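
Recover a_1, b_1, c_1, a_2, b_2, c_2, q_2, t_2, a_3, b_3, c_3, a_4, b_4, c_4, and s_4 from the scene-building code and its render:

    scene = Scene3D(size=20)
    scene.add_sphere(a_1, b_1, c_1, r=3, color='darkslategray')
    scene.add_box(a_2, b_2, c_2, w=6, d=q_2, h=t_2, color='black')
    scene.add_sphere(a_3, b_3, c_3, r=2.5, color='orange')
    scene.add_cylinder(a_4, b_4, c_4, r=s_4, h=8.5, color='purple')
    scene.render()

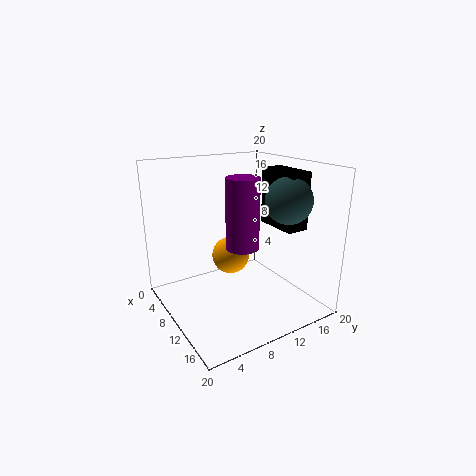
a_1 = 15.5
b_1 = 14
c_1 = 16
a_2 = 10.5
b_2 = 13.5
c_2 = 12
q_2 = 3
t_2 = 7.5
a_3 = 10.5
b_3 = 8.5
c_3 = 8
a_4 = 15
b_4 = 7.5
c_4 = 11
s_4 = 2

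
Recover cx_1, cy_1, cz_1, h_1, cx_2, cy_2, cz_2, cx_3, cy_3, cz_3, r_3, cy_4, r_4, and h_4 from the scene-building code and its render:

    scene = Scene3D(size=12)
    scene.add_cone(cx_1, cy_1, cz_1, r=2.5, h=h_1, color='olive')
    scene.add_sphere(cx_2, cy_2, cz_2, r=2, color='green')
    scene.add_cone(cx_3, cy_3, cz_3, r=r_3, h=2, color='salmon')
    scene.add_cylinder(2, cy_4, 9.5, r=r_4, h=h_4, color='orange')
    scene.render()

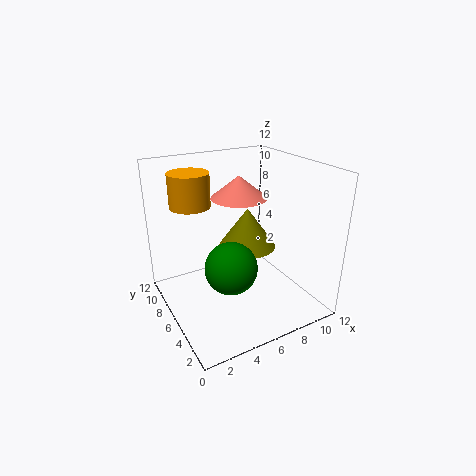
cx_1 = 7.5, cy_1 = 7, cz_1 = 4.5, h_1 = 3.5, cx_2 = 4, cy_2 = 3.5, cz_2 = 5, cx_3 = 7.5, cy_3 = 8.5, cz_3 = 8.5, r_3 = 2.5, cy_4 = 6, r_4 = 1.5, h_4 = 2.5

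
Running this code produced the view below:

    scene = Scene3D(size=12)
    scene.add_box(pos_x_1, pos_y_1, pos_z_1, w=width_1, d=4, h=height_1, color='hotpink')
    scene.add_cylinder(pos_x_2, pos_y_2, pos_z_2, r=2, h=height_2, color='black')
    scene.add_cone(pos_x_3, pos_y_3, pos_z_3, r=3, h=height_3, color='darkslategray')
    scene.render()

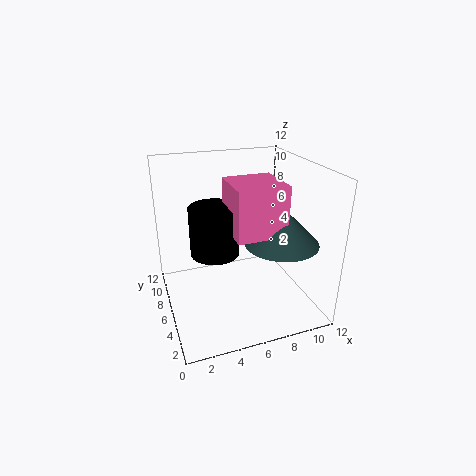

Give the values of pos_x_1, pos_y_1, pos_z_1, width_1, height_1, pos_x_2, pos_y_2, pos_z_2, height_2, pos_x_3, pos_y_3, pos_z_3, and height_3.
pos_x_1 = 5; pos_y_1 = 3; pos_z_1 = 7; width_1 = 4; height_1 = 4; pos_x_2 = 4; pos_y_2 = 6; pos_z_2 = 5; height_2 = 4; pos_x_3 = 9; pos_y_3 = 4; pos_z_3 = 6; height_3 = 3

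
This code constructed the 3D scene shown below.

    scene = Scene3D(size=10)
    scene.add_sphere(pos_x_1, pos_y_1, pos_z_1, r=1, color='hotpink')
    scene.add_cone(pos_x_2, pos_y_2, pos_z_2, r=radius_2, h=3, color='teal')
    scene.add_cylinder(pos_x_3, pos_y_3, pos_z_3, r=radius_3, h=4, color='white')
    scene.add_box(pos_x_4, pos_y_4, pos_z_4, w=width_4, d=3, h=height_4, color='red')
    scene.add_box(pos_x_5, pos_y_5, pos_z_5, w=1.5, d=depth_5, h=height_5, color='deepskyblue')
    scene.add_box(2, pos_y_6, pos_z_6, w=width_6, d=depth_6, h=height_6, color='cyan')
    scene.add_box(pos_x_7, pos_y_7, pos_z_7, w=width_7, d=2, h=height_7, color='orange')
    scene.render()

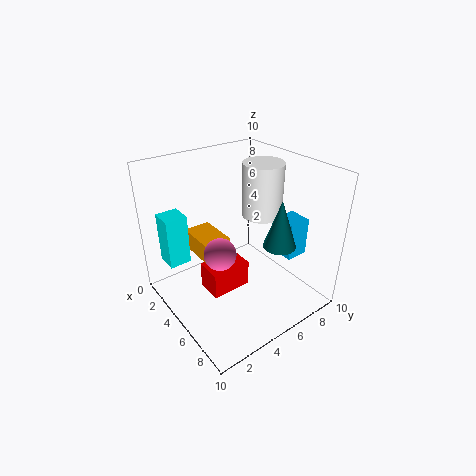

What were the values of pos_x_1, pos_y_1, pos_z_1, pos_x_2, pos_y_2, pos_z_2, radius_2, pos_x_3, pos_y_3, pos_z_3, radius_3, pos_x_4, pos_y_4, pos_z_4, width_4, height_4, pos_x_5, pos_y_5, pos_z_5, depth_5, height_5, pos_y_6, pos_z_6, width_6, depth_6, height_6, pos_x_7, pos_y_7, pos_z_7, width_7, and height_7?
pos_x_1 = 6.5
pos_y_1 = 2.5
pos_z_1 = 5.5
pos_x_2 = 8.5
pos_y_2 = 5.5
pos_z_2 = 6
radius_2 = 1
pos_x_3 = 4
pos_y_3 = 8
pos_z_3 = 5.5
radius_3 = 1.5
pos_x_4 = 3
pos_y_4 = 3
pos_z_4 = 0.5
width_4 = 2
height_4 = 2
pos_x_5 = 7
pos_y_5 = 6.5
pos_z_5 = 4.5
depth_5 = 1.5
height_5 = 2.5
pos_y_6 = 0.5
pos_z_6 = 3.5
width_6 = 1.5
depth_6 = 1.5
height_6 = 3.5
pos_x_7 = 1
pos_y_7 = 3
pos_z_7 = 3
width_7 = 3
height_7 = 1.5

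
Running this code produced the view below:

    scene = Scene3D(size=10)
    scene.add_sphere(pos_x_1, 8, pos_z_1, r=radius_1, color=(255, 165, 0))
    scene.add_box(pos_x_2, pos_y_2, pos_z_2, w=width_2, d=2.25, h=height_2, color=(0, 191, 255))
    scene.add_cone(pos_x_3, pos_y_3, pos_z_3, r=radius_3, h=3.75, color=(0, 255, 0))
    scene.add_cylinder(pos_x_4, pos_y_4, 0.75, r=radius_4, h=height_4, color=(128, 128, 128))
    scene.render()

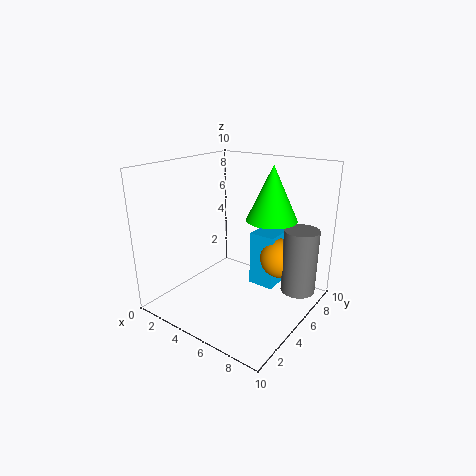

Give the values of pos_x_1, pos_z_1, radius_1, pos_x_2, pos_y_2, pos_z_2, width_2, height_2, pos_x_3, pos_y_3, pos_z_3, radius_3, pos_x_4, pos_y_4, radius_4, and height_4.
pos_x_1 = 6.75
pos_z_1 = 2.75
radius_1 = 1.5
pos_x_2 = 4.5
pos_y_2 = 7.25
pos_z_2 = 0.25
width_2 = 2
height_2 = 4.25
pos_x_3 = 6.75
pos_y_3 = 6.5
pos_z_3 = 6.25
radius_3 = 1.75
pos_x_4 = 8.5
pos_y_4 = 7.75
radius_4 = 1.25
height_4 = 4.75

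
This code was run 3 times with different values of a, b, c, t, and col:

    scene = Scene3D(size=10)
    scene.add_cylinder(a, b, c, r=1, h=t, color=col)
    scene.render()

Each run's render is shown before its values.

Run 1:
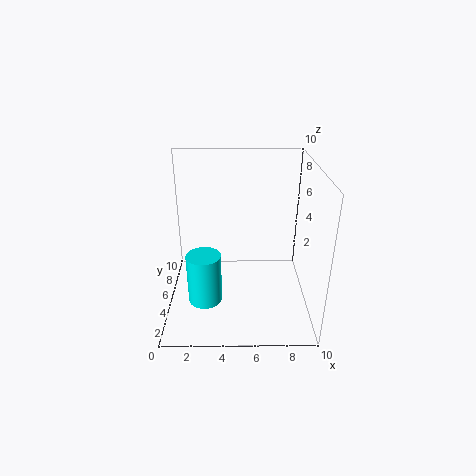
a = 3
b = 1
c = 3
t = 3
col = 'cyan'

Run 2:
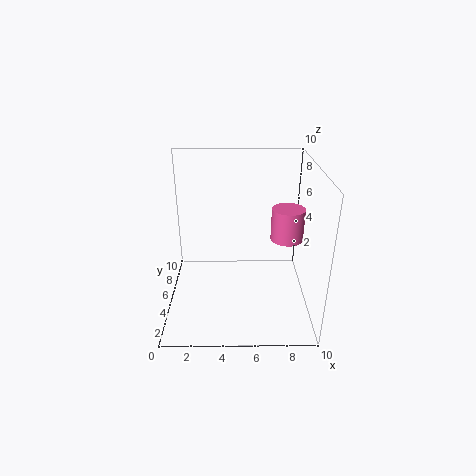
a = 8
b = 3
c = 6
t = 2
col = 'hotpink'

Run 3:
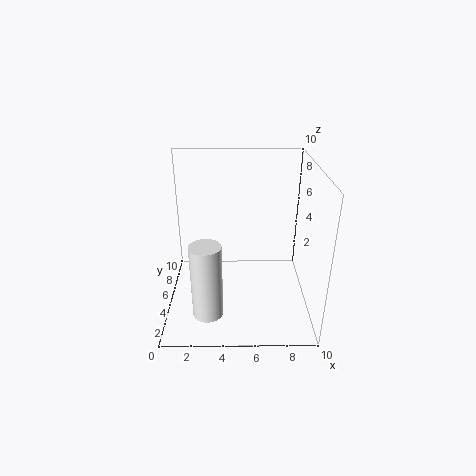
a = 3
b = 2
c = 1
t = 5
col = 'white'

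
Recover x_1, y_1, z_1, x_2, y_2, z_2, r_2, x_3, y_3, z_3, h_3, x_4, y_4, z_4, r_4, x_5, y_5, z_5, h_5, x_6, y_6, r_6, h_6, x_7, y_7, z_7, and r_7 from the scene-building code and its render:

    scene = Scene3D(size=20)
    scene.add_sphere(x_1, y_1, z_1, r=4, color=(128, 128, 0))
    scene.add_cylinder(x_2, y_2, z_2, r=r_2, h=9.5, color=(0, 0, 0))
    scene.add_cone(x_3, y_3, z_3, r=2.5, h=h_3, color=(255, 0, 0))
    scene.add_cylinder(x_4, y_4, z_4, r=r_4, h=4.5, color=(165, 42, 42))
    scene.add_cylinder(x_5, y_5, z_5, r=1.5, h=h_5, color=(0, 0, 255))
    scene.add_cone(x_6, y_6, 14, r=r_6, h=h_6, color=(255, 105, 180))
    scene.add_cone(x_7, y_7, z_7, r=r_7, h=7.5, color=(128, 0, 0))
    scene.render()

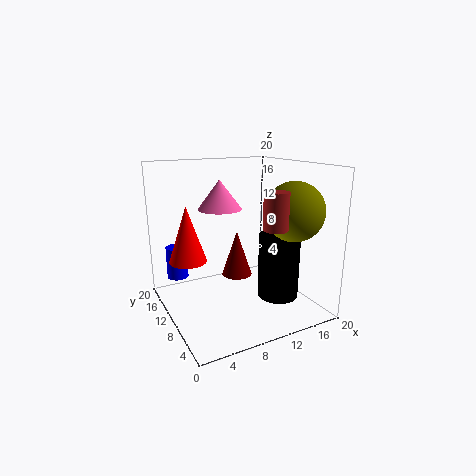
x_1 = 16, y_1 = 5.5, z_1 = 14, x_2 = 16, y_2 = 8.5, z_2 = 0.5, r_2 = 3, x_3 = 3, y_3 = 11, z_3 = 7.5, h_3 = 7.5, x_4 = 11, y_4 = 2.5, z_4 = 13, r_4 = 1.5, x_5 = 2.5, y_5 = 14.5, z_5 = 4, h_5 = 4.5, x_6 = 8, y_6 = 11.5, r_6 = 3, h_6 = 4, x_7 = 13.5, y_7 = 17, z_7 = 1, r_7 = 2.5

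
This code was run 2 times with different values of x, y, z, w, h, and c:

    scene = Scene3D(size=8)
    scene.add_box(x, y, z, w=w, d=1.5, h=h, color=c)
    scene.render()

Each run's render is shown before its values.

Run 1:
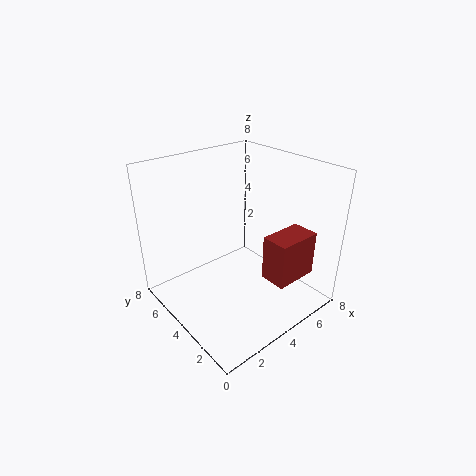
x = 4.5
y = 1
z = 2
w = 2.5
h = 2.5
c = 'brown'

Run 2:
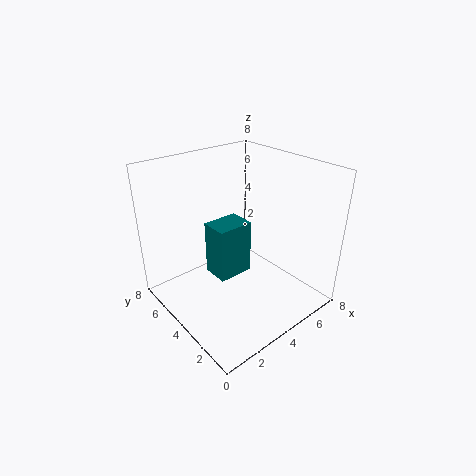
x = 2.5
y = 3.5
z = 2
w = 2
h = 3
c = 'teal'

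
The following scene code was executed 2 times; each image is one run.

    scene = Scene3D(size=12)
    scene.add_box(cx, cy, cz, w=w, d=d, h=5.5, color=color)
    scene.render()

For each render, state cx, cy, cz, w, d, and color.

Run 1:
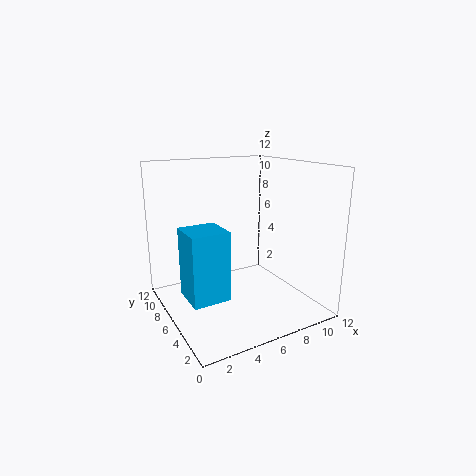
cx = 1, cy = 3.5, cz = 2, w = 3, d = 3, color = 'deepskyblue'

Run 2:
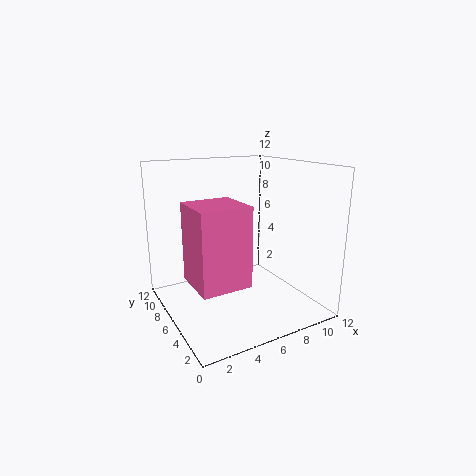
cx = 0.5, cy = 0.5, cz = 4.5, w = 3.5, d = 3.5, color = 'hotpink'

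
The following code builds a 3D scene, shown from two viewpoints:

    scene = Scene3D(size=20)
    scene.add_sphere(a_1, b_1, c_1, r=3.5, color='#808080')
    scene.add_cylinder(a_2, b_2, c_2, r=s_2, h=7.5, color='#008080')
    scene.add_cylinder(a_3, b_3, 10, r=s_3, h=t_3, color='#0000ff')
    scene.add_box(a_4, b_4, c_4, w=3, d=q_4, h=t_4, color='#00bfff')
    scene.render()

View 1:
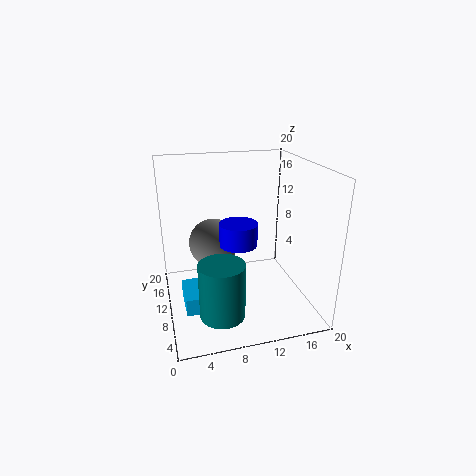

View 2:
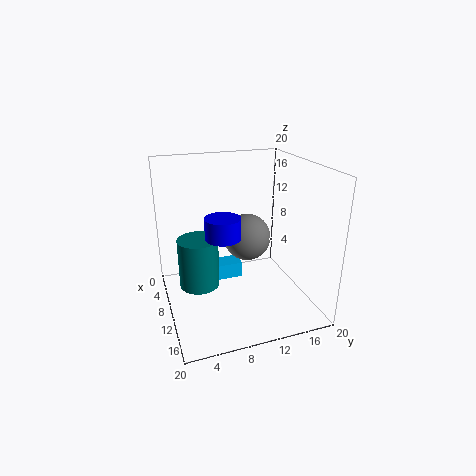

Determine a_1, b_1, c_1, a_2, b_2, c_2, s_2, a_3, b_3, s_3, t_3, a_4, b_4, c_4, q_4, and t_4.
a_1 = 7, b_1 = 12.5, c_1 = 8.5, a_2 = 6.5, b_2 = 5, c_2 = 1.5, s_2 = 3, a_3 = 9.5, b_3 = 8, s_3 = 2.5, t_3 = 3, a_4 = 2, b_4 = 7, c_4 = 0.5, q_4 = 5.5, t_4 = 2.5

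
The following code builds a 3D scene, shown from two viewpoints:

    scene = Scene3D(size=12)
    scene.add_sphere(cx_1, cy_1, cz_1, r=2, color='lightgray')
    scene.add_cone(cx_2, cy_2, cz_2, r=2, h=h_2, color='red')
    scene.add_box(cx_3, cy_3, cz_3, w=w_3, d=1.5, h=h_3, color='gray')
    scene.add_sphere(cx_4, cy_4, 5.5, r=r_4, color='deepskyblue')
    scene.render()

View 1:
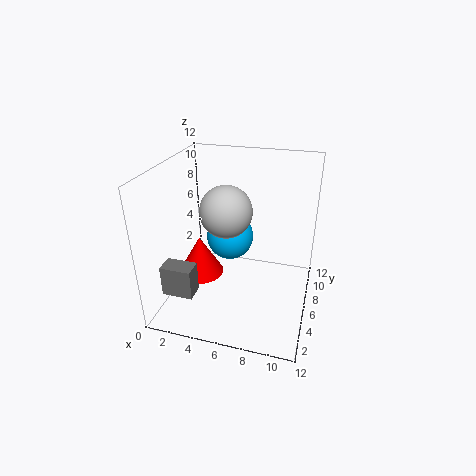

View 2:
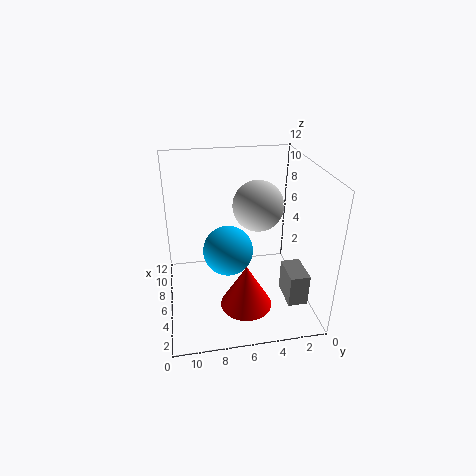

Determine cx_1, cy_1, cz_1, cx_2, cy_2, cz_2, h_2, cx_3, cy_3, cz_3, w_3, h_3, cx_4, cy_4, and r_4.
cx_1 = 5.5
cy_1 = 4.5
cz_1 = 9
cx_2 = 2.5
cy_2 = 6
cz_2 = 2
h_2 = 3.5
cx_3 = 1
cy_3 = 1.5
cz_3 = 2.5
w_3 = 2.5
h_3 = 2.5
cx_4 = 5
cy_4 = 7
r_4 = 2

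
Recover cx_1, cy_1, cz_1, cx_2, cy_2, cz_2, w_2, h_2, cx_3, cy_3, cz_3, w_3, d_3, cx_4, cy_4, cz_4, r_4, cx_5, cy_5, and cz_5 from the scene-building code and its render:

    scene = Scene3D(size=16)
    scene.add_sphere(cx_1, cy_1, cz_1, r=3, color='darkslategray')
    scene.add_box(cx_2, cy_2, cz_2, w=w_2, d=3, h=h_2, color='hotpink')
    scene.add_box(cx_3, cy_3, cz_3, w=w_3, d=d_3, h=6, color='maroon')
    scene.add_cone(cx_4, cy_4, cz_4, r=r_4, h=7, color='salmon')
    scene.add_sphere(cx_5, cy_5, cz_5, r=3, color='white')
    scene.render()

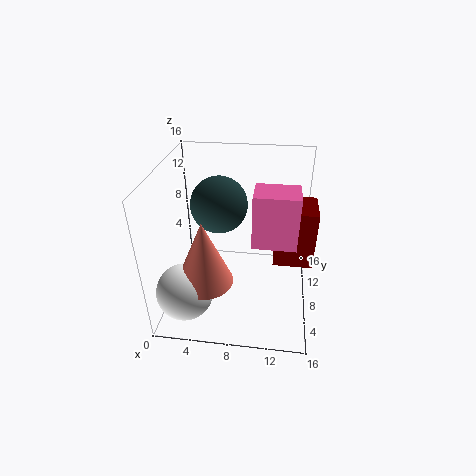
cx_1 = 6
cy_1 = 8
cz_1 = 12
cx_2 = 10
cy_2 = 2
cz_2 = 11
w_2 = 4
h_2 = 5
cx_3 = 12
cy_3 = 5
cz_3 = 7
w_3 = 4
d_3 = 4
cx_4 = 5
cy_4 = 4
cz_4 = 5
r_4 = 3
cx_5 = 3
cy_5 = 3
cz_5 = 4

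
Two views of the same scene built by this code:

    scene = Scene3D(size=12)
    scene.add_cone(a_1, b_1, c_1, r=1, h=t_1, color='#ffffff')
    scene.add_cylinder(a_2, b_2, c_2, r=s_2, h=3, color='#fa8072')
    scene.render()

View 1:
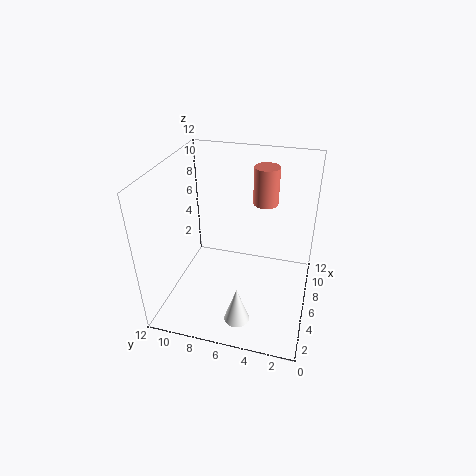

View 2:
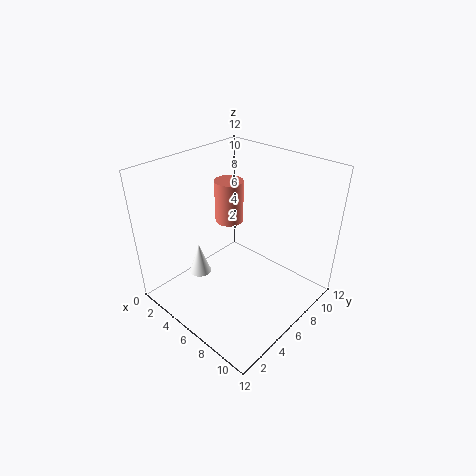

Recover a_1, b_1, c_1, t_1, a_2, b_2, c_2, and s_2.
a_1 = 2; b_1 = 5; c_1 = 1; t_1 = 3; a_2 = 7; b_2 = 4; c_2 = 9; s_2 = 1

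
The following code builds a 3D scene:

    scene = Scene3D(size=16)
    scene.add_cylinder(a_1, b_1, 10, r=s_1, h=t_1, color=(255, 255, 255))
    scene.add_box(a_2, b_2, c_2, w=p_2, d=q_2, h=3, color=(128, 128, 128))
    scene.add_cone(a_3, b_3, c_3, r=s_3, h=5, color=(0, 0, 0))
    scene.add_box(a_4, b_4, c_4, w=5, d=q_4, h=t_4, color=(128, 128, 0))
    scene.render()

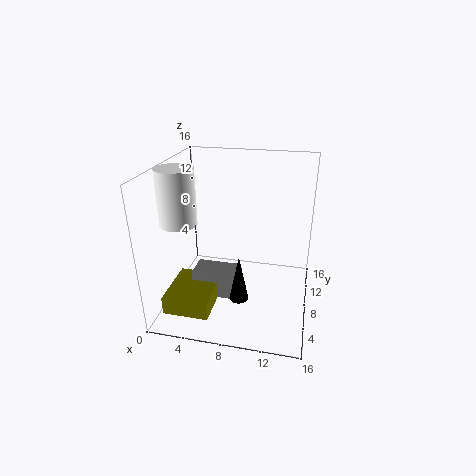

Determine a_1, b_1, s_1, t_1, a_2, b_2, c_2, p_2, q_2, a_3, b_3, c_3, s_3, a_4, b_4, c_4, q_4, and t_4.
a_1 = 2
b_1 = 6
s_1 = 2
t_1 = 6
a_2 = 3
b_2 = 6
c_2 = 1
p_2 = 5
q_2 = 3
a_3 = 9
b_3 = 4
c_3 = 3
s_3 = 1
a_4 = 1
b_4 = 2
c_4 = 1
q_4 = 6
t_4 = 2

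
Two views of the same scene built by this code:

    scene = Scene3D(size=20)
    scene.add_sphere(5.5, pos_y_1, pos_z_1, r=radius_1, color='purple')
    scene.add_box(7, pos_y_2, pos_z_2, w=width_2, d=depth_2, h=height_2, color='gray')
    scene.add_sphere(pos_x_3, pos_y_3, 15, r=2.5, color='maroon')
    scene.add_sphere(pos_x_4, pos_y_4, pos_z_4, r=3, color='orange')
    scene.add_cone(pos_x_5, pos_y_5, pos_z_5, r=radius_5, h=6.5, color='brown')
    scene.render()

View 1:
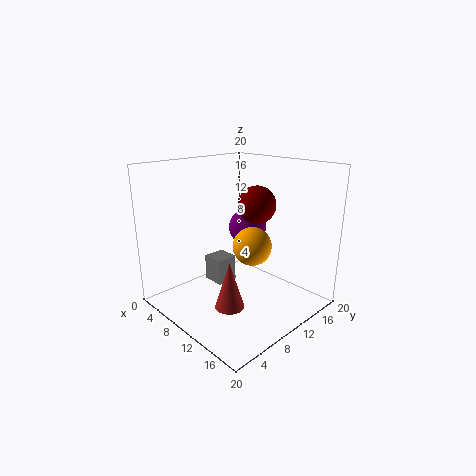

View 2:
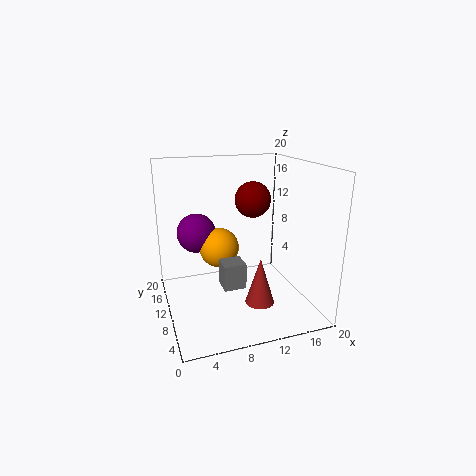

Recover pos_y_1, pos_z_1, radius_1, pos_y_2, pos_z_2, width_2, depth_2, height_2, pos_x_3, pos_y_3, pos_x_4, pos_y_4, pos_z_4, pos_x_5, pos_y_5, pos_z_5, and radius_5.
pos_y_1 = 16.5; pos_z_1 = 9; radius_1 = 3; pos_y_2 = 6.5; pos_z_2 = 4; width_2 = 3; depth_2 = 3; height_2 = 3.5; pos_x_3 = 12.5; pos_y_3 = 11; pos_x_4 = 8.5; pos_y_4 = 14.5; pos_z_4 = 7; pos_x_5 = 12; pos_y_5 = 6.5; pos_z_5 = 1.5; radius_5 = 2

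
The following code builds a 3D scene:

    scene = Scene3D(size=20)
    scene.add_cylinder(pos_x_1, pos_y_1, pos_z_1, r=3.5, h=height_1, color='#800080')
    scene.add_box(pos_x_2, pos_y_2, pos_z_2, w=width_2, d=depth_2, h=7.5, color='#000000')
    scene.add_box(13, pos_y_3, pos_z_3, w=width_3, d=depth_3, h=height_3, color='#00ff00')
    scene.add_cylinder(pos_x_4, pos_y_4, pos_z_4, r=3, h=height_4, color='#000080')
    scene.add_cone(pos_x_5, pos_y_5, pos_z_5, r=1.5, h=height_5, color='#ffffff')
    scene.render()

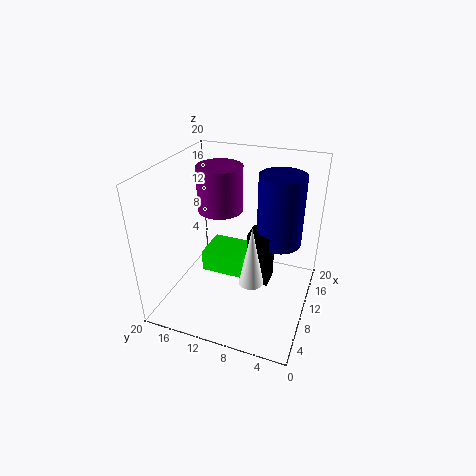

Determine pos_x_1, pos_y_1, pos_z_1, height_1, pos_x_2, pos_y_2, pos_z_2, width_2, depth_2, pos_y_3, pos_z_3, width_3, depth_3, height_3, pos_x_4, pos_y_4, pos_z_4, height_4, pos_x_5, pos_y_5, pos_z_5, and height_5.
pos_x_1 = 15.5; pos_y_1 = 15; pos_z_1 = 11; height_1 = 7; pos_x_2 = 8; pos_y_2 = 5; pos_z_2 = 4.5; width_2 = 3; depth_2 = 3; pos_y_3 = 10.5; pos_z_3 = 0.5; width_3 = 6; depth_3 = 7; height_3 = 3.5; pos_x_4 = 11; pos_y_4 = 4.5; pos_z_4 = 10; height_4 = 9.5; pos_x_5 = 4; pos_y_5 = 6; pos_z_5 = 8; height_5 = 7.5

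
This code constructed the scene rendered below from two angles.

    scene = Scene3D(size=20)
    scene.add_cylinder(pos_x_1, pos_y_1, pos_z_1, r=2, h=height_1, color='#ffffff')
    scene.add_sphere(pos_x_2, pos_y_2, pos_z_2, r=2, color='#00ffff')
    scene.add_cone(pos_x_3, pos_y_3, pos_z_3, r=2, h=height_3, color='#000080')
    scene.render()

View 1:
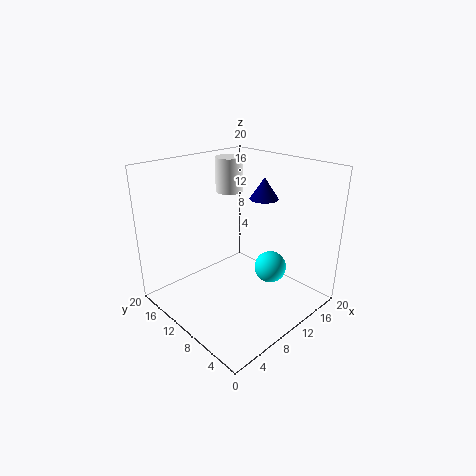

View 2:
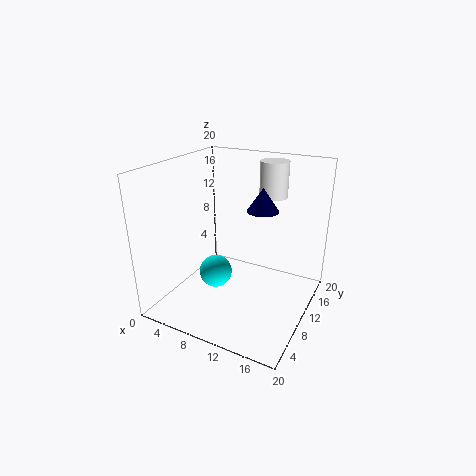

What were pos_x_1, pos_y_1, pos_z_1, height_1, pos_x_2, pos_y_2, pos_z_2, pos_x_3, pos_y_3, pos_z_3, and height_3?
pos_x_1 = 13, pos_y_1 = 15, pos_z_1 = 15, height_1 = 5, pos_x_2 = 10, pos_y_2 = 4, pos_z_2 = 8, pos_x_3 = 14, pos_y_3 = 9, pos_z_3 = 15, height_3 = 3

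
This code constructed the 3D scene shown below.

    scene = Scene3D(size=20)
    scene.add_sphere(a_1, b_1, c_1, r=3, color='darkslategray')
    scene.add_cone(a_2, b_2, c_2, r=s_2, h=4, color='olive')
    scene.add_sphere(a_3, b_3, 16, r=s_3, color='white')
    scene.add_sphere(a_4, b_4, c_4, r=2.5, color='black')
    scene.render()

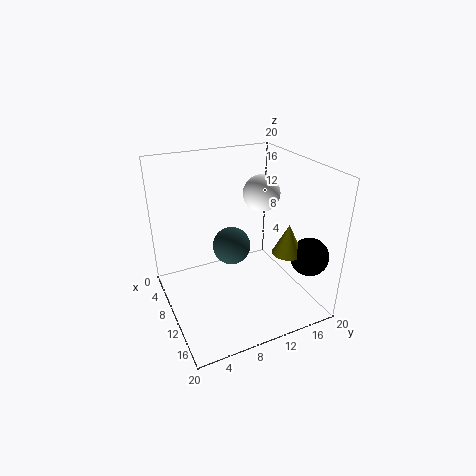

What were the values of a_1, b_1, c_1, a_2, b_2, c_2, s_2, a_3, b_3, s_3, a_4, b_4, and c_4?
a_1 = 4.5
b_1 = 11.5
c_1 = 5.5
a_2 = 15.5
b_2 = 14.5
c_2 = 9.5
s_2 = 2
a_3 = 10
b_3 = 13.5
s_3 = 2.5
a_4 = 17
b_4 = 17
c_4 = 9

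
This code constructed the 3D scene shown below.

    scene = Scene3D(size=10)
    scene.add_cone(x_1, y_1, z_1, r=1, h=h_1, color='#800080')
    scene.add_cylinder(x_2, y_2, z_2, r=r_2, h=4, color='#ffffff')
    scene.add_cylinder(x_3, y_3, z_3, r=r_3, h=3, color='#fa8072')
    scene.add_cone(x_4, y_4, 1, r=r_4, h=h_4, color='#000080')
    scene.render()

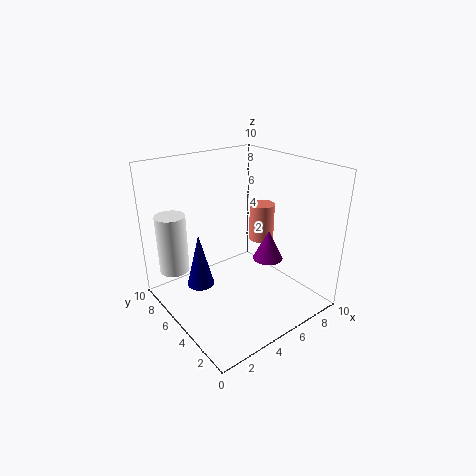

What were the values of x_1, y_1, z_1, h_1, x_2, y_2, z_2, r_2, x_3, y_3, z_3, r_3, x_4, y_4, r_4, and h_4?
x_1 = 6
y_1 = 3
z_1 = 4
h_1 = 2
x_2 = 1
y_2 = 7
z_2 = 3
r_2 = 1
x_3 = 9
y_3 = 7
z_3 = 3
r_3 = 1
x_4 = 3
y_4 = 7
r_4 = 1
h_4 = 4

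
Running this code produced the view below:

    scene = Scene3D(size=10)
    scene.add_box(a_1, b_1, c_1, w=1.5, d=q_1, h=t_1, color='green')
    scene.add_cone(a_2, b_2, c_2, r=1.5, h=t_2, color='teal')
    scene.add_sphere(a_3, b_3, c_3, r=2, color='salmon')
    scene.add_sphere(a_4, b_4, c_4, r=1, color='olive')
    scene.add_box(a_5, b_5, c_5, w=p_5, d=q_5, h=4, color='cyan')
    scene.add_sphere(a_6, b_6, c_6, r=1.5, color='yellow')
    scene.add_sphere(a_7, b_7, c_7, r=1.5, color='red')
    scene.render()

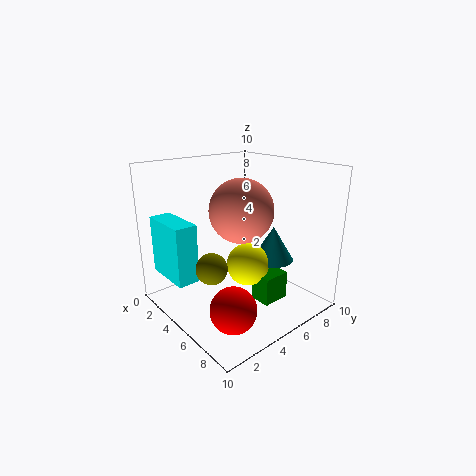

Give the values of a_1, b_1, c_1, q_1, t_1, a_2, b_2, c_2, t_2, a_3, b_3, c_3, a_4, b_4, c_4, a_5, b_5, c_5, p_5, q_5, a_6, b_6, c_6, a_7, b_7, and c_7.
a_1 = 6
b_1 = 5.5
c_1 = 0.5
q_1 = 2
t_1 = 2
a_2 = 6
b_2 = 7.5
c_2 = 3
t_2 = 2.5
a_3 = 6.5
b_3 = 4
c_3 = 7.5
a_4 = 6
b_4 = 2
c_4 = 4
a_5 = 1
b_5 = 0.5
c_5 = 2.5
p_5 = 3.5
q_5 = 1.5
a_6 = 5.5
b_6 = 5.5
c_6 = 3
a_7 = 7.5
b_7 = 2.5
c_7 = 1.5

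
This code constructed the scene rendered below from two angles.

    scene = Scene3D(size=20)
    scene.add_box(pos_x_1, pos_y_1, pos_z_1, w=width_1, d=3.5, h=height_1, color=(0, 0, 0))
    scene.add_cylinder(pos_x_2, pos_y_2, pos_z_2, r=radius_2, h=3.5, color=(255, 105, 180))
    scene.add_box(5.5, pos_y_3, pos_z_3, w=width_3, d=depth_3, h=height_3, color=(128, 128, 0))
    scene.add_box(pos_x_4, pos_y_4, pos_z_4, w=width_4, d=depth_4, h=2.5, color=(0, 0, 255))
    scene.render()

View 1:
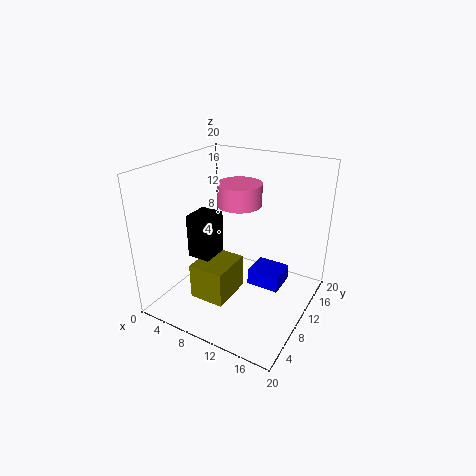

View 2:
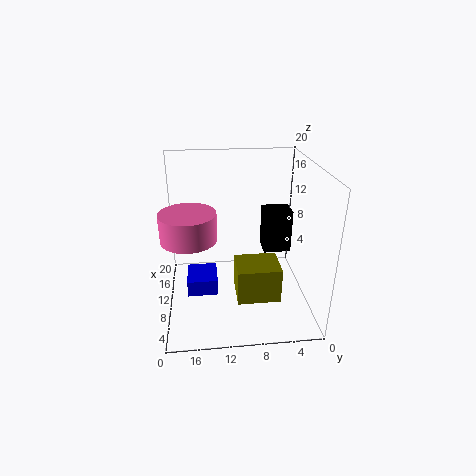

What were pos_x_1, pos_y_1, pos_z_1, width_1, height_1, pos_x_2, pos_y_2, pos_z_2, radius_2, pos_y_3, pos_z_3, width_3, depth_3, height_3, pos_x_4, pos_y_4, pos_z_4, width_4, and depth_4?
pos_x_1 = 6.5
pos_y_1 = 3.5
pos_z_1 = 9.5
width_1 = 3
height_1 = 5.5
pos_x_2 = 6.5
pos_y_2 = 16.5
pos_z_2 = 12
radius_2 = 3.5
pos_y_3 = 4.5
pos_z_3 = 2
width_3 = 5
depth_3 = 6
height_3 = 5
pos_x_4 = 10
pos_y_4 = 13
pos_z_4 = 0.5
width_4 = 5
depth_4 = 4.5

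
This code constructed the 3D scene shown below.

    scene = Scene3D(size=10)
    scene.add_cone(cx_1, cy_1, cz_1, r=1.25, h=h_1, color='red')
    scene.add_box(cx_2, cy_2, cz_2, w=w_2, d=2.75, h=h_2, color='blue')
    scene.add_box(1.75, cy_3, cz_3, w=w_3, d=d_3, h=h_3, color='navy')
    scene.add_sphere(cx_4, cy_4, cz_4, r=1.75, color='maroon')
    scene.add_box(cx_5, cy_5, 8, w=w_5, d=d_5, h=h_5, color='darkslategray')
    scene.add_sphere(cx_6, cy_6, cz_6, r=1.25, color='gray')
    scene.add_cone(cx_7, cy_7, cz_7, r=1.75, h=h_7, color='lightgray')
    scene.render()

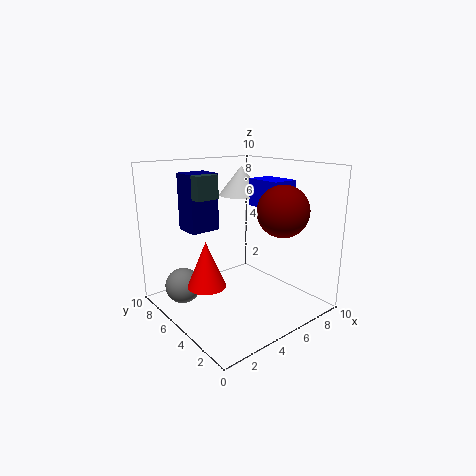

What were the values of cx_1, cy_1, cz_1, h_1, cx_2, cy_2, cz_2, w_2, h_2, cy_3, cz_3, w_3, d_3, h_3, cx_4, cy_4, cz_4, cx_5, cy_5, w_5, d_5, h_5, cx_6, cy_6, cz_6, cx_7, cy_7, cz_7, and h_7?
cx_1 = 2; cy_1 = 4.5; cz_1 = 2.5; h_1 = 3; cx_2 = 7.25; cy_2 = 3.75; cz_2 = 6.75; w_2 = 2; h_2 = 2; cy_3 = 5.5; cz_3 = 5.75; w_3 = 2; d_3 = 1.75; h_3 = 3.75; cx_4 = 7; cy_4 = 2.75; cz_4 = 7; cx_5 = 1.75; cy_5 = 4.75; w_5 = 1.5; d_5 = 1.75; h_5 = 1.5; cx_6 = 1.75; cy_6 = 7.25; cz_6 = 1.5; cx_7 = 7.75; cy_7 = 8; cz_7 = 7.25; h_7 = 2.25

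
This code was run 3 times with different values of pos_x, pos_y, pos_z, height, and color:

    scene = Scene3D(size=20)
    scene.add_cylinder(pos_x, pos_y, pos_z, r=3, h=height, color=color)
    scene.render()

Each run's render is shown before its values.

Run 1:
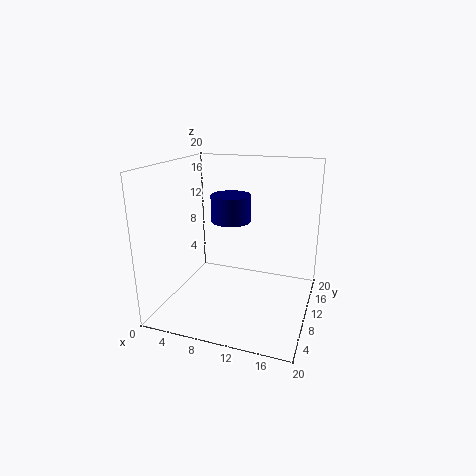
pos_x = 7.5
pos_y = 14
pos_z = 11
height = 4
color = 'navy'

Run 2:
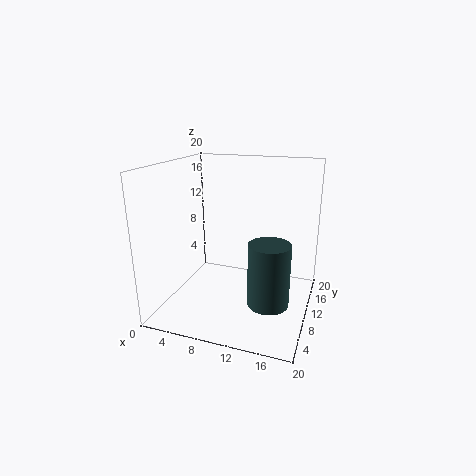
pos_x = 14.5
pos_y = 10.25
pos_z = 0.25
height = 9.25
color = 'darkslategray'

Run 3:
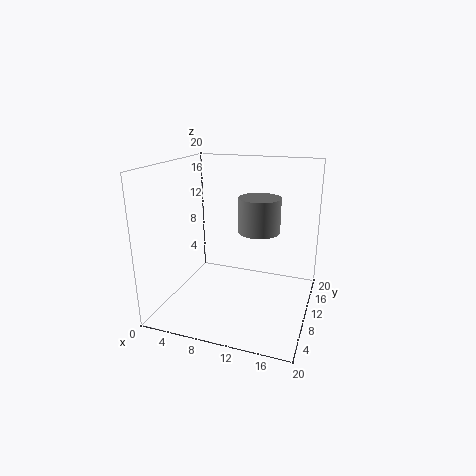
pos_x = 12.25
pos_y = 12.75
pos_z = 10.25
height = 5
color = 'gray'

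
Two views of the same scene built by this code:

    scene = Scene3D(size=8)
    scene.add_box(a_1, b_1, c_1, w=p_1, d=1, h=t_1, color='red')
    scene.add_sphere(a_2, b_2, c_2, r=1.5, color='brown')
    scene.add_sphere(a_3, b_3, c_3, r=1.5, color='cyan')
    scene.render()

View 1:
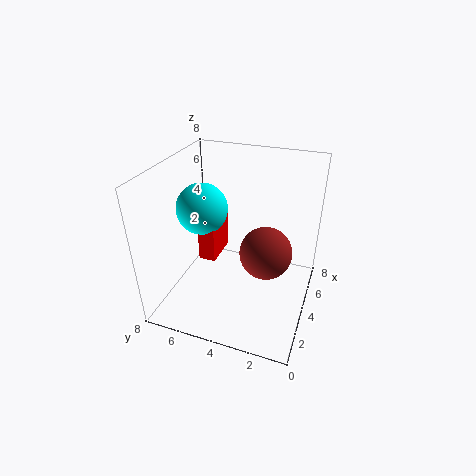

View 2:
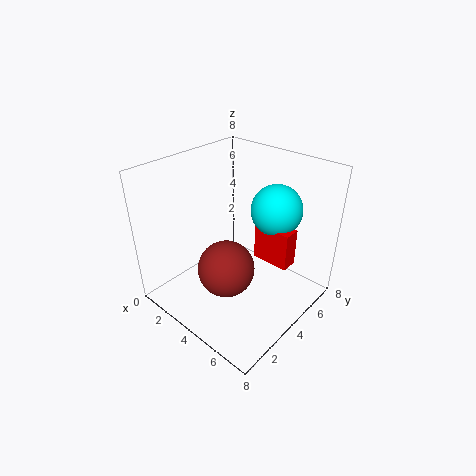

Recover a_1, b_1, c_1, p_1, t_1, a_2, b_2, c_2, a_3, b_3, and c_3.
a_1 = 4
b_1 = 5.5
c_1 = 2
p_1 = 2.25
t_1 = 2.25
a_2 = 4.5
b_2 = 2.5
c_2 = 3
a_3 = 4.75
b_3 = 6.5
c_3 = 5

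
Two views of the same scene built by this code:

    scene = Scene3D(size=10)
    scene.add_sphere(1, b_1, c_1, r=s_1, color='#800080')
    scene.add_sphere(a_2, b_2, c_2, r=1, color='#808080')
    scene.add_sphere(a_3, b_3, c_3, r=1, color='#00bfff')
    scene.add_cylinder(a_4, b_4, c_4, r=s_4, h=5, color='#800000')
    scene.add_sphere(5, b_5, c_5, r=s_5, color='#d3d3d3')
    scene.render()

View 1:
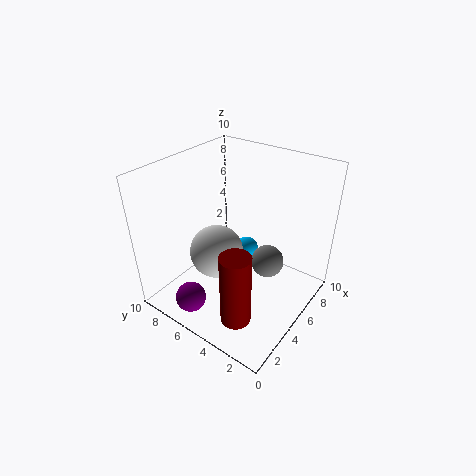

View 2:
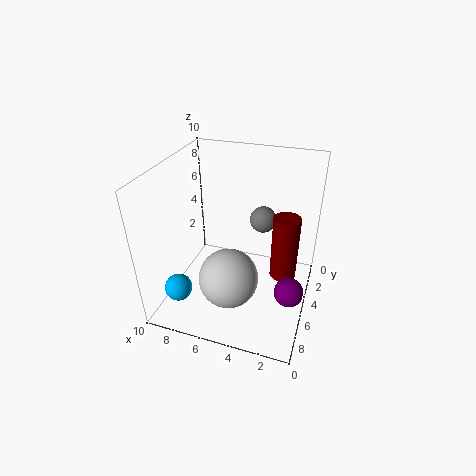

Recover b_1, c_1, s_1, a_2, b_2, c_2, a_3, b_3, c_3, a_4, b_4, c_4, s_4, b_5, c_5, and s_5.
b_1 = 6, c_1 = 2, s_1 = 1, a_2 = 4, b_2 = 2, c_2 = 5, a_3 = 9, b_3 = 7, c_3 = 1, a_4 = 2, b_4 = 3, c_4 = 1, s_4 = 1, b_5 = 7, c_5 = 3, s_5 = 2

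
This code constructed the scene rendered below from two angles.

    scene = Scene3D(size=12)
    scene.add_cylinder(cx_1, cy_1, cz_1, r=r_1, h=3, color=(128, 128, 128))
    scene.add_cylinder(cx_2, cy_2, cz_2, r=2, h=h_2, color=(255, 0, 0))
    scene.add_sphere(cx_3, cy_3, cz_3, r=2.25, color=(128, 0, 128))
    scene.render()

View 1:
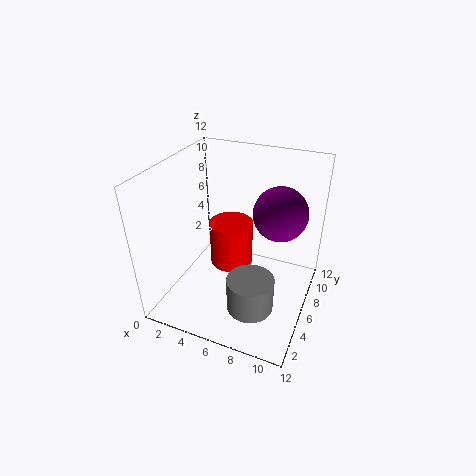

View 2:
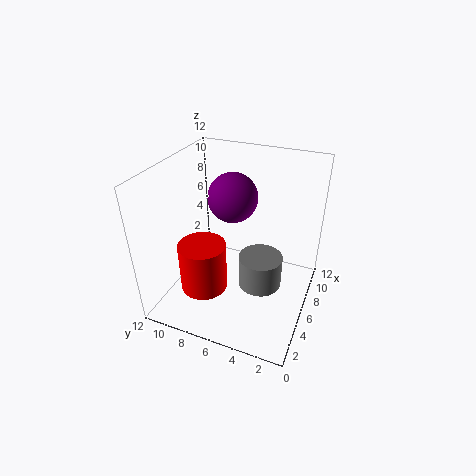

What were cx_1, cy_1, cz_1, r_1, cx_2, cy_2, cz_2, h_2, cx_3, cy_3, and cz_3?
cx_1 = 7.75
cy_1 = 4.5
cz_1 = 0.25
r_1 = 2
cx_2 = 4.25
cy_2 = 8.5
cz_2 = 1.5
h_2 = 4.25
cx_3 = 9
cy_3 = 7.75
cz_3 = 8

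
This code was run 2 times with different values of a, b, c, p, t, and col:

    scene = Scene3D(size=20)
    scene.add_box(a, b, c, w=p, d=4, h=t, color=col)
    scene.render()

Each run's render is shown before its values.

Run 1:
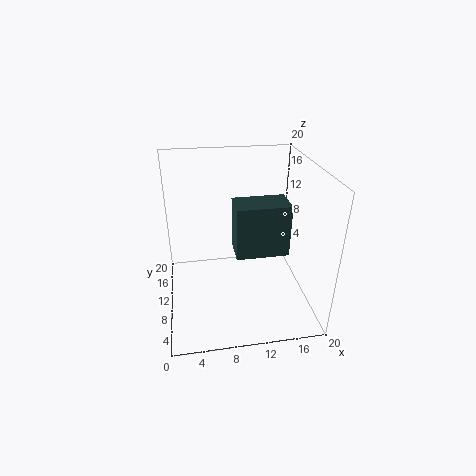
a = 9
b = 5
c = 9.75
p = 6.75
t = 6.75
col = 'darkslategray'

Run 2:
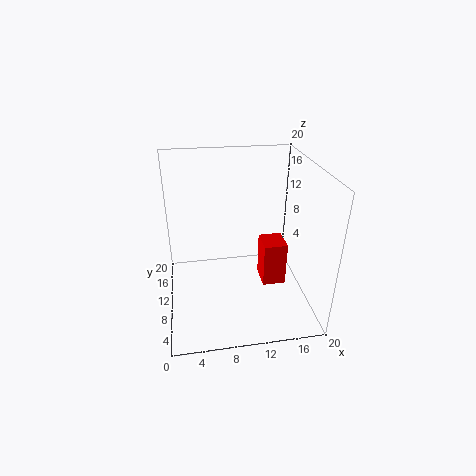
a = 14
b = 10.25
c = 1
p = 3.5
t = 6.75
col = 'red'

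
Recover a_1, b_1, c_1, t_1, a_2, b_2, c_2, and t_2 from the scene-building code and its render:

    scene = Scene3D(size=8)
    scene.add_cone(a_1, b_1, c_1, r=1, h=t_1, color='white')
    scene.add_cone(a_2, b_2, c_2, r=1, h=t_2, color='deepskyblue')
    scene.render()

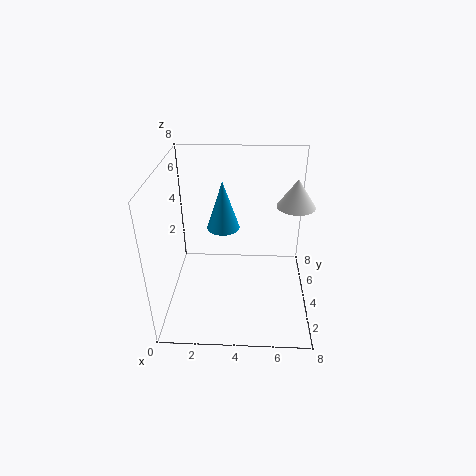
a_1 = 7; b_1 = 4; c_1 = 6; t_1 = 1.5; a_2 = 3; b_2 = 6; c_2 = 3.5; t_2 = 3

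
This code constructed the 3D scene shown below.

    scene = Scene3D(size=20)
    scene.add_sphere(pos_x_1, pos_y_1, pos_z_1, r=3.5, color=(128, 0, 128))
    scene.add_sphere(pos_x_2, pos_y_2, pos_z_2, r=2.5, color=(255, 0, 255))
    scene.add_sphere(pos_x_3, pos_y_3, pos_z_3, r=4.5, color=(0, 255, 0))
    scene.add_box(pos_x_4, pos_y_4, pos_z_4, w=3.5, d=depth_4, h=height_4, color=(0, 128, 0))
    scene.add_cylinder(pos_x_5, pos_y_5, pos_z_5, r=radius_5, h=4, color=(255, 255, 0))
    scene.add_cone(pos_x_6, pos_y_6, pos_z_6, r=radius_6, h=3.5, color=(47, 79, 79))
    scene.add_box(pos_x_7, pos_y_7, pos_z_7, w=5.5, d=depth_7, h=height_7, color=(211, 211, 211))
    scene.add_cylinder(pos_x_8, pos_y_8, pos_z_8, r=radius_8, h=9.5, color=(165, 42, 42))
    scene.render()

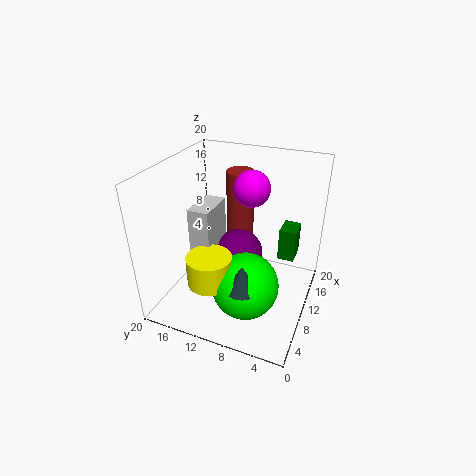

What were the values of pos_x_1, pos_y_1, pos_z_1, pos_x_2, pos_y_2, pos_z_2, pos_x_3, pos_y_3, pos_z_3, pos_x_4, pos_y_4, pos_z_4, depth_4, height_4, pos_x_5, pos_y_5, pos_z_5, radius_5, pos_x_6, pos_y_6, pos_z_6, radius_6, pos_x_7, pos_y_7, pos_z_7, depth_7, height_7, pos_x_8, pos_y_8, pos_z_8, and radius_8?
pos_x_1 = 11.5, pos_y_1 = 10.5, pos_z_1 = 6.5, pos_x_2 = 12.5, pos_y_2 = 9, pos_z_2 = 16.5, pos_x_3 = 6.5, pos_y_3 = 7.5, pos_z_3 = 5, pos_x_4 = 15, pos_y_4 = 3, pos_z_4 = 4.5, depth_4 = 2.5, height_4 = 5, pos_x_5 = 5, pos_y_5 = 12, pos_z_5 = 5.5, radius_5 = 3, pos_x_6 = 4, pos_y_6 = 7, pos_z_6 = 6.5, radius_6 = 2, pos_x_7 = 7, pos_y_7 = 13, pos_z_7 = 5.5, depth_7 = 3, height_7 = 9, pos_x_8 = 14.5, pos_y_8 = 11.5, pos_z_8 = 8.5, radius_8 = 2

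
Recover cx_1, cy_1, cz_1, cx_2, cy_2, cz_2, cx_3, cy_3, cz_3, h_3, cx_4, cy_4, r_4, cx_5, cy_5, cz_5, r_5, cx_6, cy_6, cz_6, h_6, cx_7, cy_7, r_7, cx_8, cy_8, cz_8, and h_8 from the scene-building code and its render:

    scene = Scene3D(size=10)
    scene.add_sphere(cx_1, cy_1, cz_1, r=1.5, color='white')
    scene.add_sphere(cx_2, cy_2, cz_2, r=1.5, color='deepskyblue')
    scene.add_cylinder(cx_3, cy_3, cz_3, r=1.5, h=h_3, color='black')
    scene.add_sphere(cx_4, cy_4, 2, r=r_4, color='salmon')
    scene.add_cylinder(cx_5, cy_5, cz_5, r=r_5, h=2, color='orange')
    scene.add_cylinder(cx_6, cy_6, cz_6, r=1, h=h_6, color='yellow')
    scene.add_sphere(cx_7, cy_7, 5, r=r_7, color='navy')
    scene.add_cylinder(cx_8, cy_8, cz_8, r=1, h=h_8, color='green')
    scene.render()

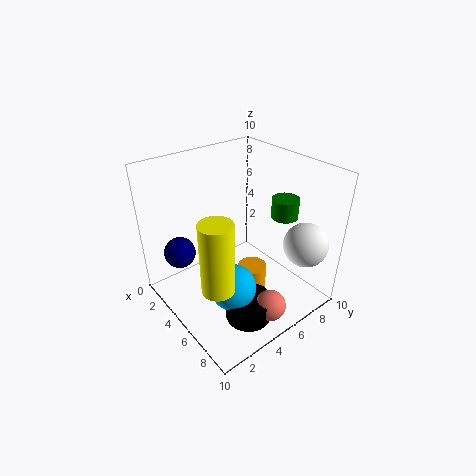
cx_1 = 8.5; cy_1 = 8; cz_1 = 5; cx_2 = 7; cy_2 = 3; cz_2 = 3; cx_3 = 8; cy_3 = 3.5; cz_3 = 1; h_3 = 1.5; cx_4 = 9; cy_4 = 4.5; r_4 = 1; cx_5 = 6; cy_5 = 5.5; cz_5 = 1; r_5 = 1; cx_6 = 7.5; cy_6 = 1.5; cz_6 = 4; h_6 = 4.5; cx_7 = 4; cy_7 = 1; r_7 = 1; cx_8 = 5.5; cy_8 = 9; cz_8 = 5.5; h_8 = 1.5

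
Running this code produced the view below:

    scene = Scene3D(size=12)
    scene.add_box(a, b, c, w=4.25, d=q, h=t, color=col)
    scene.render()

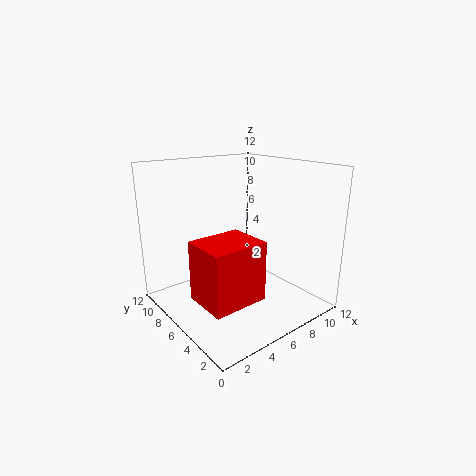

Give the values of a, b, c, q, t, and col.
a = 0.75
b = 1.5
c = 2.75
q = 3.5
t = 4.5
col = 'red'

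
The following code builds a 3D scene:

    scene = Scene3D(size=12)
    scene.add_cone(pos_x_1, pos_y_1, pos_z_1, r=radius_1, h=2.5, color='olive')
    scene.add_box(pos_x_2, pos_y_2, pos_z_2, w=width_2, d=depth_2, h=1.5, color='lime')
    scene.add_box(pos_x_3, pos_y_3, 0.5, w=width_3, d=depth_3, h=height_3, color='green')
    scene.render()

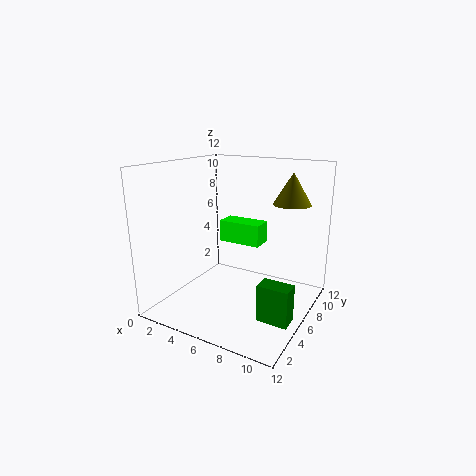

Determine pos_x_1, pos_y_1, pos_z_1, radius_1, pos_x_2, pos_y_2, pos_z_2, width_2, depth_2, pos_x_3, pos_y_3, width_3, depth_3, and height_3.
pos_x_1 = 10, pos_y_1 = 7.5, pos_z_1 = 9, radius_1 = 1.5, pos_x_2 = 6.5, pos_y_2 = 2.5, pos_z_2 = 7, width_2 = 3, depth_2 = 1.5, pos_x_3 = 9, pos_y_3 = 3.5, width_3 = 2.5, depth_3 = 1.5, height_3 = 3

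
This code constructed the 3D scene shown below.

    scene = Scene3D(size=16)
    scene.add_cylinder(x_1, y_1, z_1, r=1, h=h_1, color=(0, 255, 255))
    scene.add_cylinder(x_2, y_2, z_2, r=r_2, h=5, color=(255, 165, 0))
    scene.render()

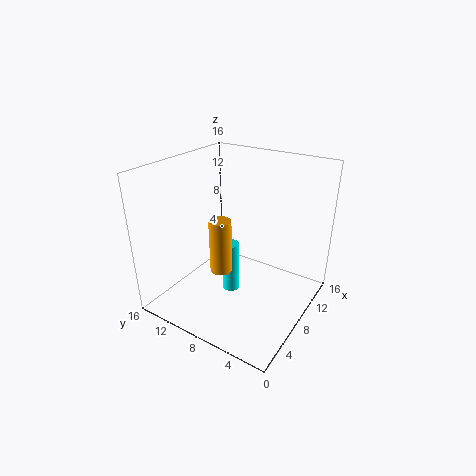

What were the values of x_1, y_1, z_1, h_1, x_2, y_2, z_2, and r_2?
x_1 = 8; y_1 = 9; z_1 = 1; h_1 = 6; x_2 = 2; y_2 = 6; z_2 = 8; r_2 = 1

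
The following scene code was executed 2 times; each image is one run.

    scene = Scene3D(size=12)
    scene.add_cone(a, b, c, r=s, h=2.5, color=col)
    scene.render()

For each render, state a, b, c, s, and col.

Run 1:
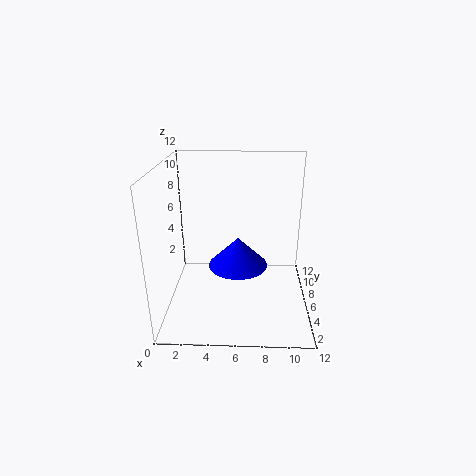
a = 6, b = 6, c = 3.5, s = 2.5, col = 'blue'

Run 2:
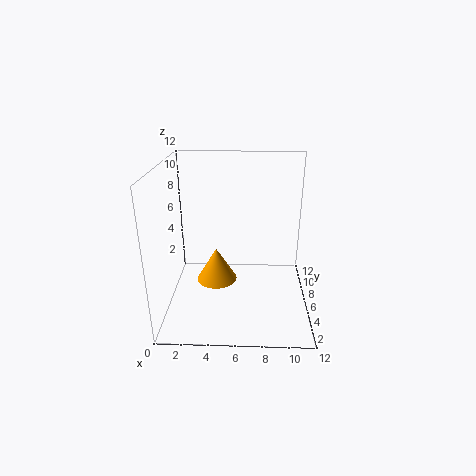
a = 4.5, b = 3, c = 4, s = 1.5, col = 'orange'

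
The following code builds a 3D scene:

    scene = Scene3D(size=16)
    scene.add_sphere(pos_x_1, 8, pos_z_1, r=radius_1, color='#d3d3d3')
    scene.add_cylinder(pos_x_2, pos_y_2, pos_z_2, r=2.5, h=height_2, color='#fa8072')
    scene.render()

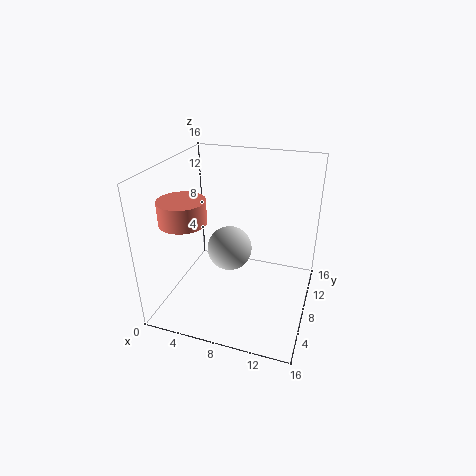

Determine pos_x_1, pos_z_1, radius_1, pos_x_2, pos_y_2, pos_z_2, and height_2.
pos_x_1 = 7; pos_z_1 = 6.5; radius_1 = 2.5; pos_x_2 = 3; pos_y_2 = 5; pos_z_2 = 10.5; height_2 = 2.5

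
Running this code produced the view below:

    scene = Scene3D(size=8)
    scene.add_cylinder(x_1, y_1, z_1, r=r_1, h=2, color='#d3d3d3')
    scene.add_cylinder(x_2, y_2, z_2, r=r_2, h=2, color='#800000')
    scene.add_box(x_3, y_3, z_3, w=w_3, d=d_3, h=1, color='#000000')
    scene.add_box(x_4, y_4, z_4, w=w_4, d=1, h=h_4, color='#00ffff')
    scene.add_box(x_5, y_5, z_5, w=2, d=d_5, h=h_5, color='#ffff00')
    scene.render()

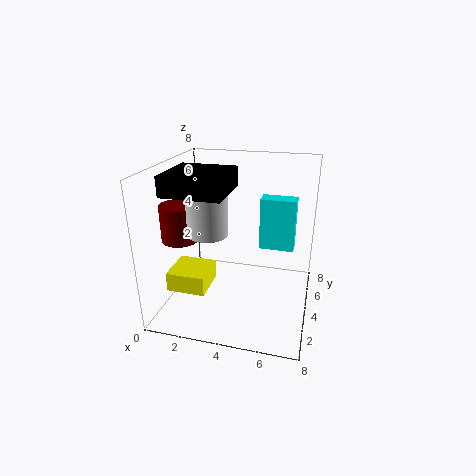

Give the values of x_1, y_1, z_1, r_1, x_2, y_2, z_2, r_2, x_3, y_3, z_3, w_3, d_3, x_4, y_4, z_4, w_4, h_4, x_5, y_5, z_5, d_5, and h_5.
x_1 = 3, y_1 = 2, z_1 = 5, r_1 = 1, x_2 = 1, y_2 = 3, z_2 = 4, r_2 = 1, x_3 = 1, y_3 = 1, z_3 = 7, w_3 = 3, d_3 = 3, x_4 = 5, y_4 = 5, z_4 = 3, w_4 = 2, h_4 = 3, x_5 = 1, y_5 = 1, z_5 = 2, d_5 = 2, h_5 = 1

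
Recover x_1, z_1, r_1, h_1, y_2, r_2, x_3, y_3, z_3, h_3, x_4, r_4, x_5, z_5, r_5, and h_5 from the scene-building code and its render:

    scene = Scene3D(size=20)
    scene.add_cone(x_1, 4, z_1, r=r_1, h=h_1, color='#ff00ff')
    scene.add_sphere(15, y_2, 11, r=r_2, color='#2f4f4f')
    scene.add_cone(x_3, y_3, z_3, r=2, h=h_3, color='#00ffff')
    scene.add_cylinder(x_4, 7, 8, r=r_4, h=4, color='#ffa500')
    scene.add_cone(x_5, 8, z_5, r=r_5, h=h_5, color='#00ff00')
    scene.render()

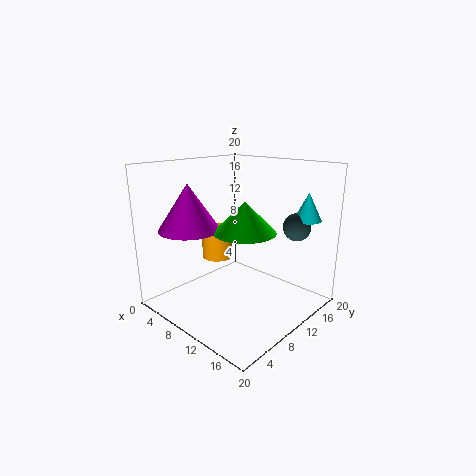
x_1 = 7; z_1 = 12; r_1 = 4; h_1 = 6; y_2 = 17; r_2 = 2; x_3 = 16; y_3 = 18; z_3 = 12; h_3 = 4; x_4 = 9; r_4 = 2; x_5 = 13; z_5 = 12; r_5 = 4; h_5 = 4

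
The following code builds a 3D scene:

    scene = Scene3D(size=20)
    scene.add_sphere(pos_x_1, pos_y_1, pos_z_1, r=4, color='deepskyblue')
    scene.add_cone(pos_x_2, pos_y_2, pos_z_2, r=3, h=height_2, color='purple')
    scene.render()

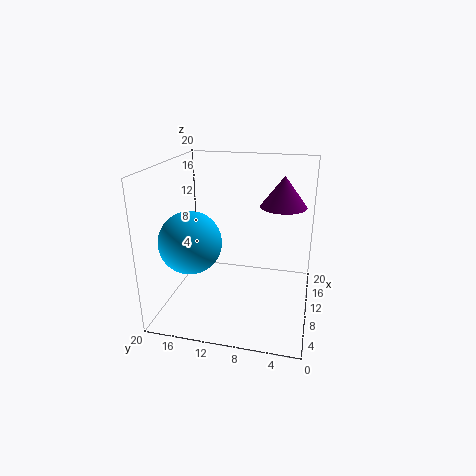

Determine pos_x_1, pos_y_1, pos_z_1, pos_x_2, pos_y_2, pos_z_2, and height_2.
pos_x_1 = 5, pos_y_1 = 15, pos_z_1 = 11, pos_x_2 = 10, pos_y_2 = 4, pos_z_2 = 15, height_2 = 4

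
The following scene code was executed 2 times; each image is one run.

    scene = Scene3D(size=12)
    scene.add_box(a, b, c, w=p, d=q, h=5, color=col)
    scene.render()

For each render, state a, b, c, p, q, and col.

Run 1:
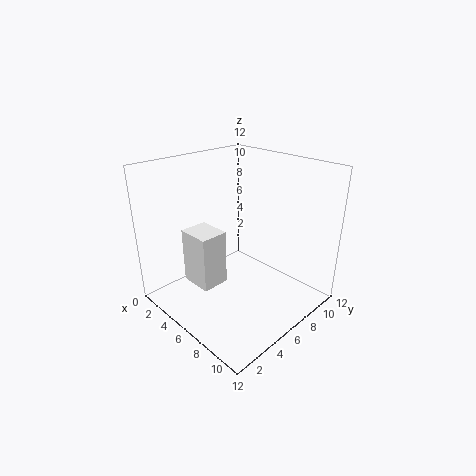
a = 1.5
b = 3.5
c = 1
p = 3
q = 2.5
col = 'white'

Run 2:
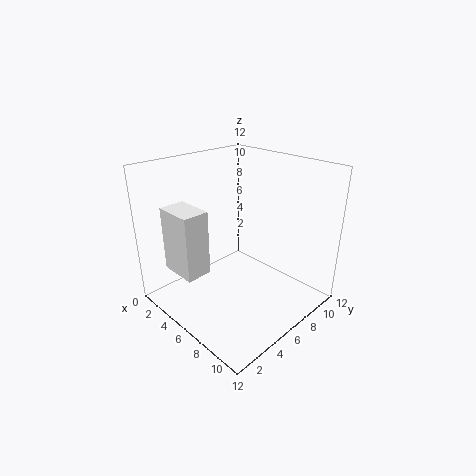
a = 3.5
b = 0.5
c = 4.5
p = 3
q = 2
col = 'white'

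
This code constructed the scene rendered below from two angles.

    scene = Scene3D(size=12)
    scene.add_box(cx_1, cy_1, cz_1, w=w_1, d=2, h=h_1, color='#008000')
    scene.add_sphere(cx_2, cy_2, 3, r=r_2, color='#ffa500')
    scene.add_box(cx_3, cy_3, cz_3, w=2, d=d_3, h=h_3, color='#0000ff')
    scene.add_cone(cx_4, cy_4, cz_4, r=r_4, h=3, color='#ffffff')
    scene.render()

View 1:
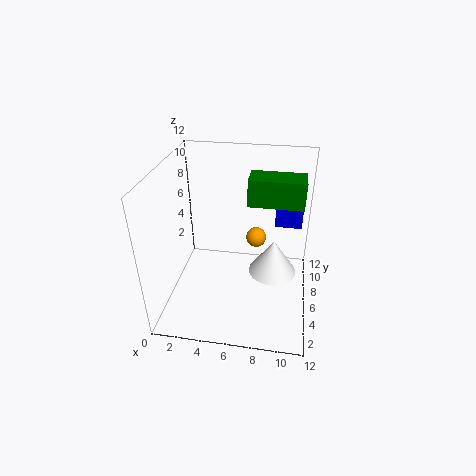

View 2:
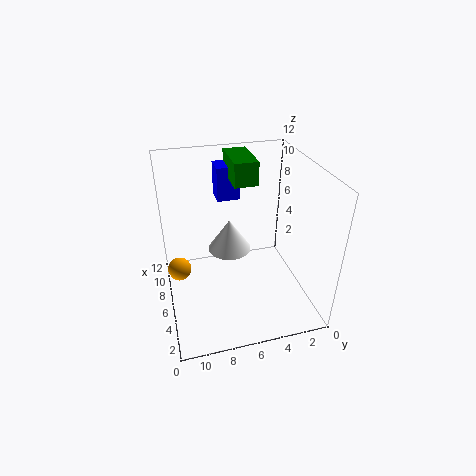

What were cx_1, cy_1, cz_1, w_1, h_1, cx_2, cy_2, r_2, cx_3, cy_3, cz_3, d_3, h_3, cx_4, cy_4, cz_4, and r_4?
cx_1 = 7
cy_1 = 4
cz_1 = 10
w_1 = 4
h_1 = 2
cx_2 = 7
cy_2 = 11
r_2 = 1
cx_3 = 9
cy_3 = 5
cz_3 = 8
d_3 = 2
h_3 = 3
cx_4 = 9
cy_4 = 6
cz_4 = 3
r_4 = 2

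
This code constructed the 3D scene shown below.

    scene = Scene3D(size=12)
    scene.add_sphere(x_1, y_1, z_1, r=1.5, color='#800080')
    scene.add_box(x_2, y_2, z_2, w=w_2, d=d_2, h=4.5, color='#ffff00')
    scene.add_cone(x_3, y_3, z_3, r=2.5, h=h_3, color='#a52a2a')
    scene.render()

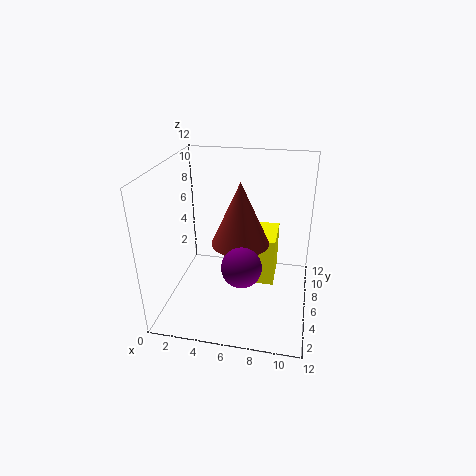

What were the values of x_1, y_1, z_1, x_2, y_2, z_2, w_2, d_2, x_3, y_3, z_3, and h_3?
x_1 = 7, y_1 = 2.5, z_1 = 5.5, x_2 = 7, y_2 = 7.5, z_2 = 0.5, w_2 = 2, d_2 = 4, x_3 = 6, y_3 = 7, z_3 = 5, h_3 = 5.5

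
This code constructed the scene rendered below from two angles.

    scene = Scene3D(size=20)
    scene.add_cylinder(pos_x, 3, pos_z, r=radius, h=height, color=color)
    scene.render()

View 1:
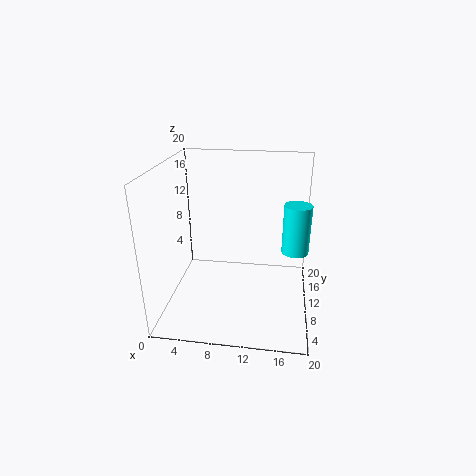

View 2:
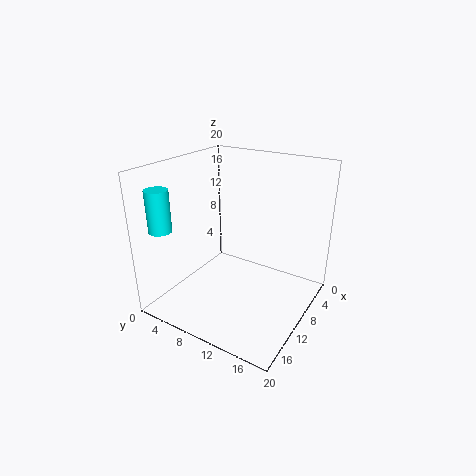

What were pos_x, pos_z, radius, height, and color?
pos_x = 17.5
pos_z = 12.25
radius = 1.5
height = 5.5
color = 'cyan'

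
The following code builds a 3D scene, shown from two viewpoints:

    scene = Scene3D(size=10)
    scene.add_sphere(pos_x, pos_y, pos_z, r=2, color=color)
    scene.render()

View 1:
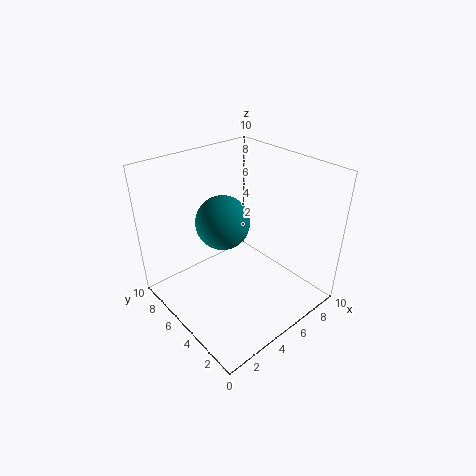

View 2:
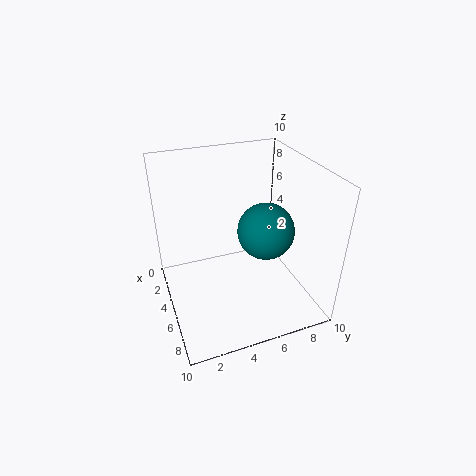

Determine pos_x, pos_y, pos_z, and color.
pos_x = 5.25, pos_y = 7, pos_z = 5.25, color = 'teal'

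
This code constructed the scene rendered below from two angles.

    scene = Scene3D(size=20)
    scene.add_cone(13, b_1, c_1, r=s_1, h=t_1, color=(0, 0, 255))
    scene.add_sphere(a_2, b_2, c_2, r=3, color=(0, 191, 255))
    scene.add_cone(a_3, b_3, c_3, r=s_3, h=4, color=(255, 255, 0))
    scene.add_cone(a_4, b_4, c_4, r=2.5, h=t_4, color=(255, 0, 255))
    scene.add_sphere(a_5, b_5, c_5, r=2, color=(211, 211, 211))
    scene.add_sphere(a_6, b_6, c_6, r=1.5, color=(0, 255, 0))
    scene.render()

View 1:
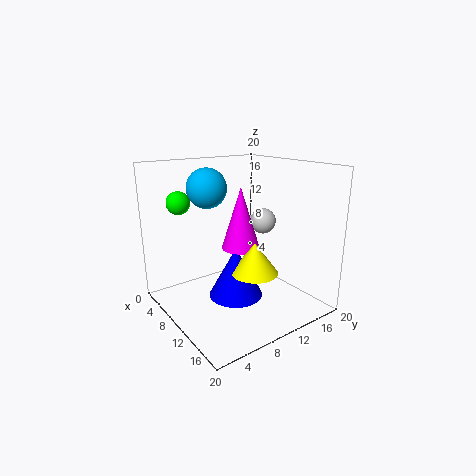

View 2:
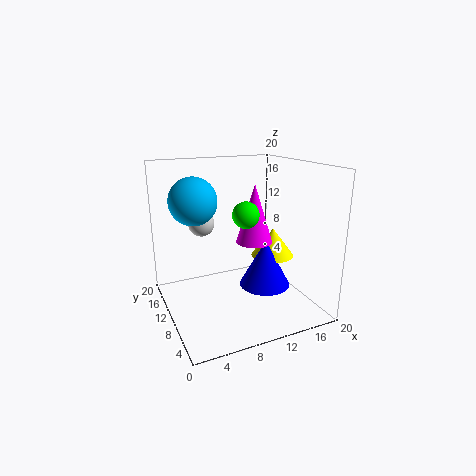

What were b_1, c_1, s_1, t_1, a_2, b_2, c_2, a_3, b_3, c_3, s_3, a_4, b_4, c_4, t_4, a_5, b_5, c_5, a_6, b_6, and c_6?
b_1 = 7.5, c_1 = 3.5, s_1 = 3.5, t_1 = 6.5, a_2 = 3.5, b_2 = 9, c_2 = 16, a_3 = 15, b_3 = 9, c_3 = 7, s_3 = 3, a_4 = 12, b_4 = 9, c_4 = 9.5, t_4 = 8, a_5 = 7, b_5 = 17, c_5 = 10.5, a_6 = 7.5, b_6 = 2.5, c_6 = 15.5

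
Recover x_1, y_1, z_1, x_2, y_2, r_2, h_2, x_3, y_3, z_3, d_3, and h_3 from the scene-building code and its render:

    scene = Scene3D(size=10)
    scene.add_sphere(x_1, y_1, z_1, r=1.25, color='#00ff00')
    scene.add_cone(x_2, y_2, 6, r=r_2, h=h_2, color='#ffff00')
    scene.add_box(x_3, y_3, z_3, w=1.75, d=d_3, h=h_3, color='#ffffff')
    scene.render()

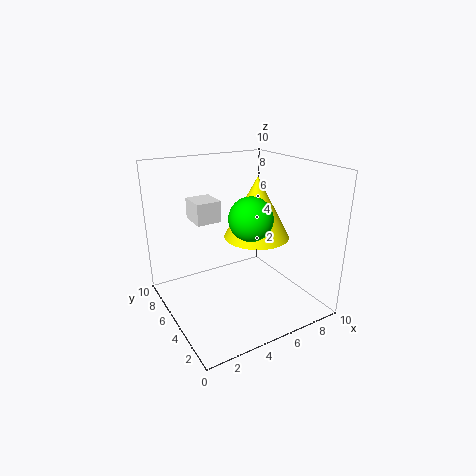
x_1 = 3.75, y_1 = 1.5, z_1 = 7.75, x_2 = 5, y_2 = 2.75, r_2 = 2, h_2 = 3.75, x_3 = 2.5, y_3 = 6, z_3 = 6, d_3 = 2, h_3 = 1.5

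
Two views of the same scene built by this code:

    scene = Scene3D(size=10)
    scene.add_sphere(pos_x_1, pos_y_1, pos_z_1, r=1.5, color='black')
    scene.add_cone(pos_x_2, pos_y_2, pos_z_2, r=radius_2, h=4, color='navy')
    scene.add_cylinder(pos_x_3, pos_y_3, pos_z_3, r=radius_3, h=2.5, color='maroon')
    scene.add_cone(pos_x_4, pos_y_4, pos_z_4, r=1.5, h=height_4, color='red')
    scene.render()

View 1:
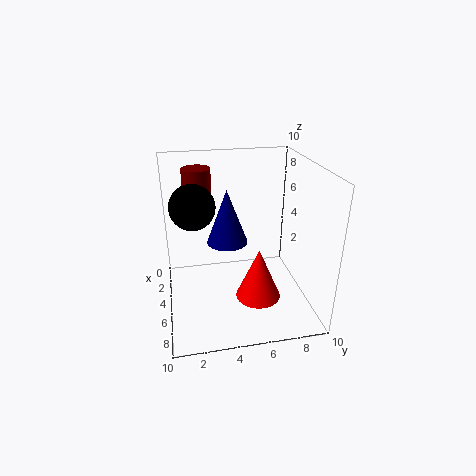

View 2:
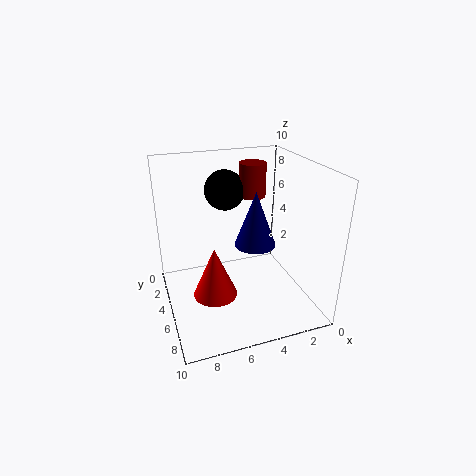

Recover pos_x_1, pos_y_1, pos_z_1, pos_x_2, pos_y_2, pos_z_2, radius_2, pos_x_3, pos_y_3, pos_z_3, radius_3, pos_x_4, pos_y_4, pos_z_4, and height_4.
pos_x_1 = 5; pos_y_1 = 2; pos_z_1 = 7.5; pos_x_2 = 3.5; pos_y_2 = 4.5; pos_z_2 = 4; radius_2 = 1.5; pos_x_3 = 3; pos_y_3 = 2.5; pos_z_3 = 7; radius_3 = 1; pos_x_4 = 7; pos_y_4 = 6; pos_z_4 = 1.5; height_4 = 3.5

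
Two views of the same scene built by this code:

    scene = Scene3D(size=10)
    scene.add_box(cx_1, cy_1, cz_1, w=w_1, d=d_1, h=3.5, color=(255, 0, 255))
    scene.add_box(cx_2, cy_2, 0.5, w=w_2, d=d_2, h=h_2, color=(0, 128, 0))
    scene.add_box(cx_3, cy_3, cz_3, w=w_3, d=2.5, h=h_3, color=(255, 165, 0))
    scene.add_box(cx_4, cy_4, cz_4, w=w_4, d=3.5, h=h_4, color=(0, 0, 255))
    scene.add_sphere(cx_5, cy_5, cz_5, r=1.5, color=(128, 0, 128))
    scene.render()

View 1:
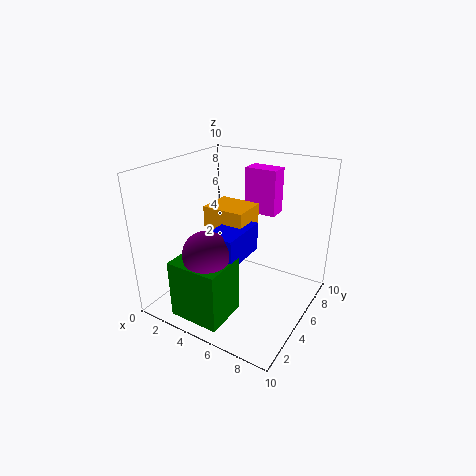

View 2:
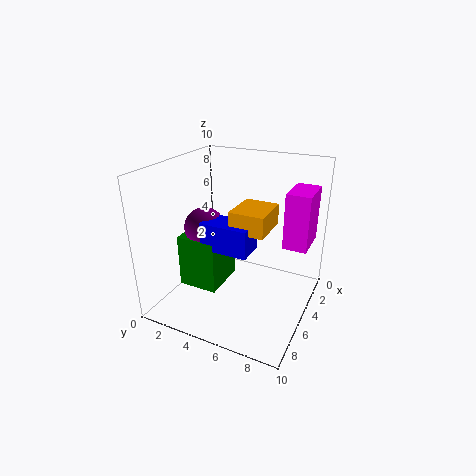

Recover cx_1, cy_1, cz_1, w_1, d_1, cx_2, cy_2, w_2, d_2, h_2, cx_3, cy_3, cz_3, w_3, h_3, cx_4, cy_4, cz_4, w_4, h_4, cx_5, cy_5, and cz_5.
cx_1 = 3.5; cy_1 = 8.5; cz_1 = 5.5; w_1 = 2.5; d_1 = 1.5; cx_2 = 2.5; cy_2 = 0.5; w_2 = 3.5; d_2 = 3; h_2 = 4; cx_3 = 2.5; cy_3 = 4.5; cz_3 = 5.5; w_3 = 3; h_3 = 1.5; cx_4 = 4; cy_4 = 2.5; cz_4 = 4; w_4 = 2; h_4 = 2; cx_5 = 4.5; cy_5 = 2; cz_5 = 5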